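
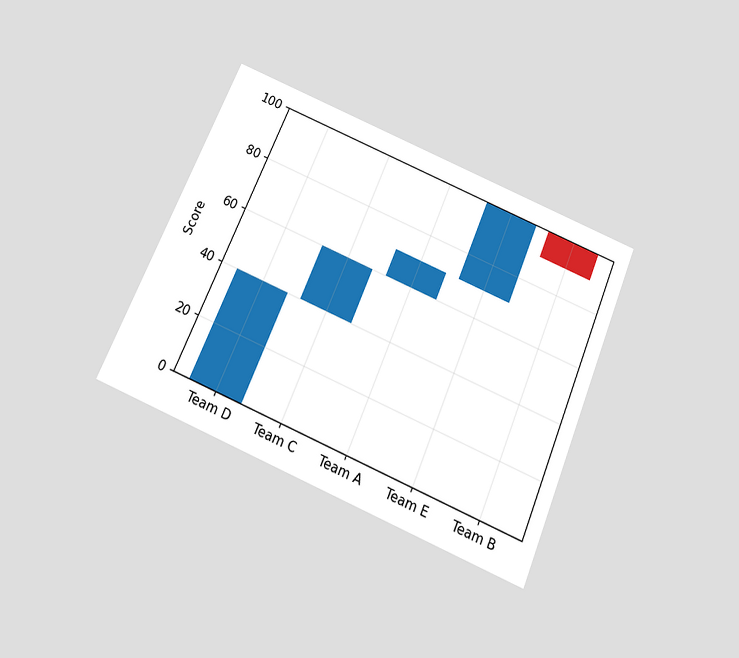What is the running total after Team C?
The chart is tilted about 23° clockwise and viewed slightly from below. After Team C the running total reaches 60.

60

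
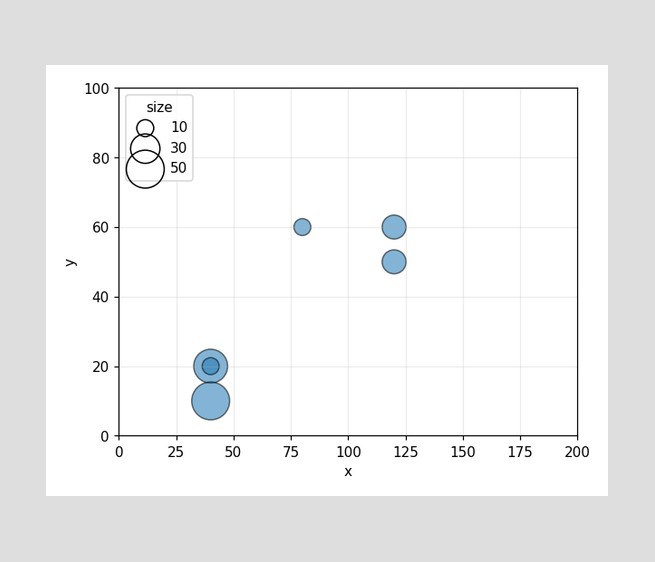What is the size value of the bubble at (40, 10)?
Matching the bubble at (40, 10) against the size legend gives 50.

50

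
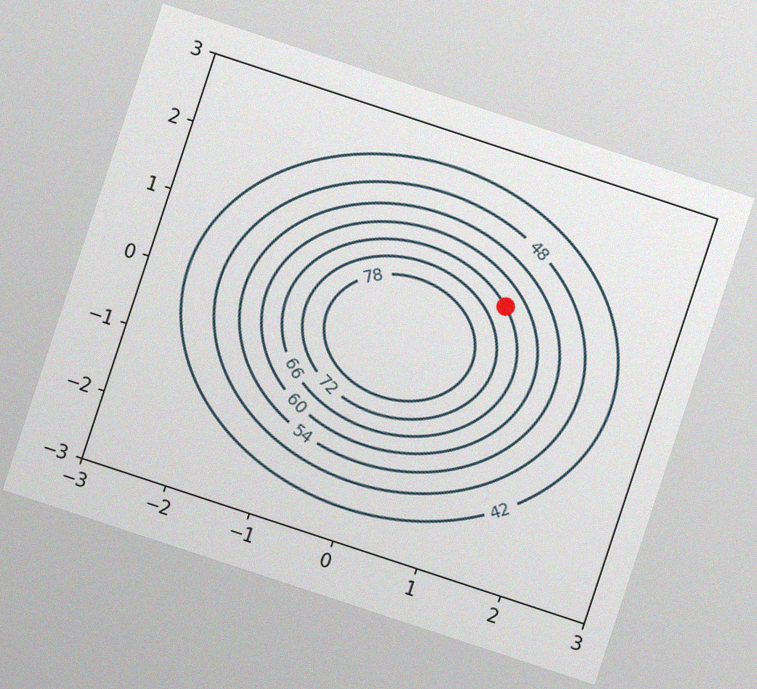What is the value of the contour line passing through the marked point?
66

The chart is tilted about 18° clockwise, with some photo noise. The marked point sits on the contour labelled 66.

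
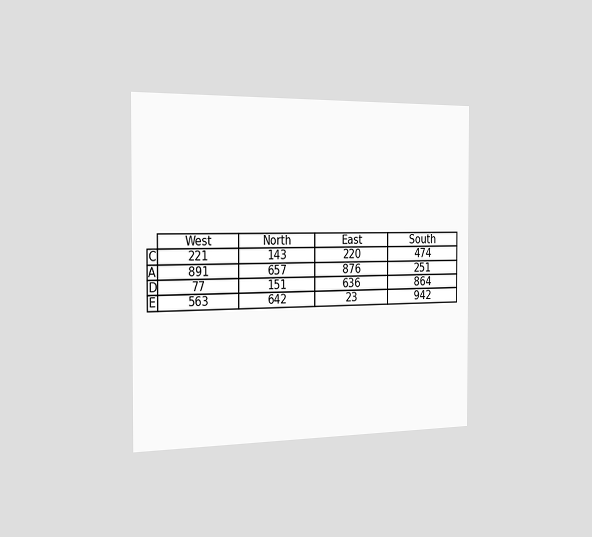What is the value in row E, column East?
The chart is viewed slightly from the left. The (E, East) cell reads 23.

23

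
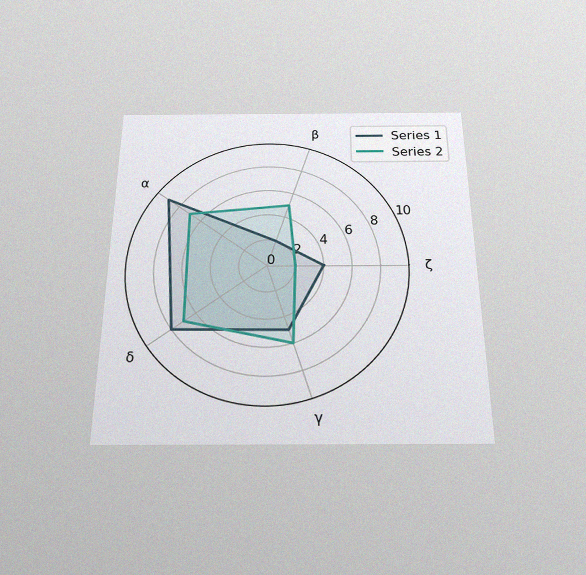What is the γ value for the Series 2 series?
6

The chart is viewed slightly from below, with some photo noise. On the γ axis, Series 2 reaches 6.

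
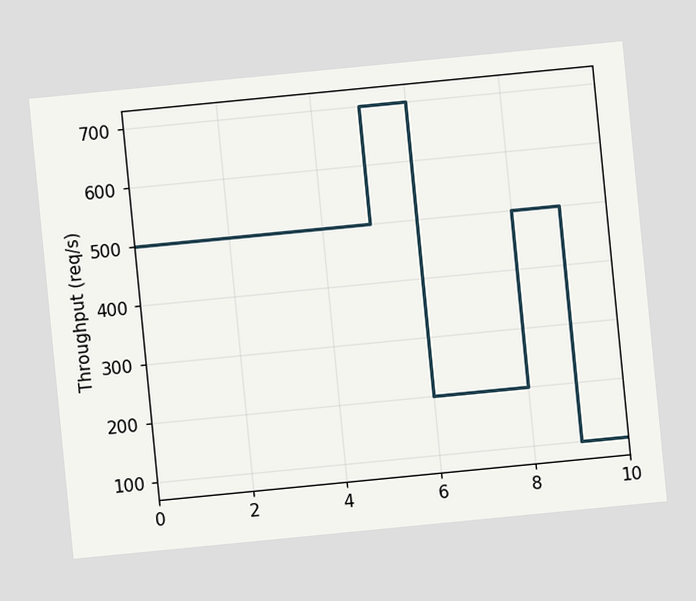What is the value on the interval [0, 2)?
500req/s

The chart is tilted about 6° counter-clockwise. On [0, 2) the step sits at 500req/s.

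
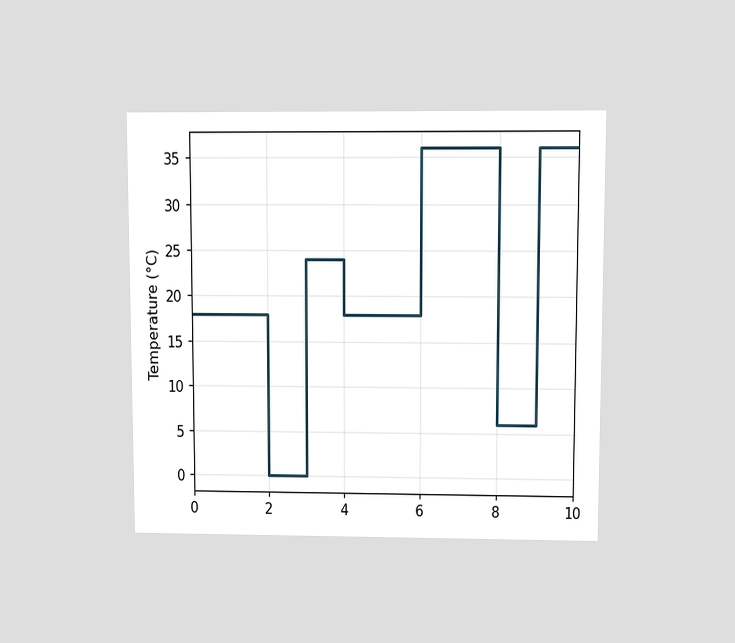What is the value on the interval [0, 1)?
The chart is viewed at a slight angle. On [0, 1) the step sits at 18°C.

18°C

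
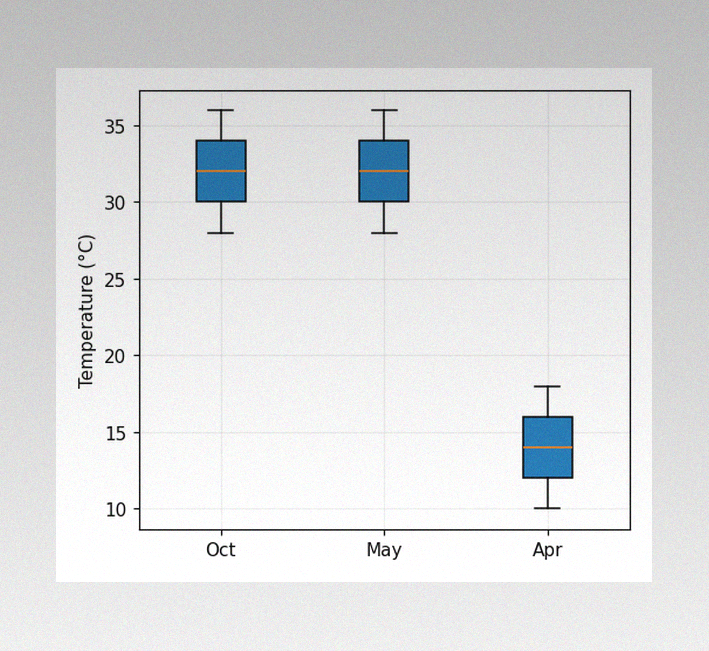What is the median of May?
The image has some photo noise and uneven lighting. The median line in the May box sits at 32°C.

32°C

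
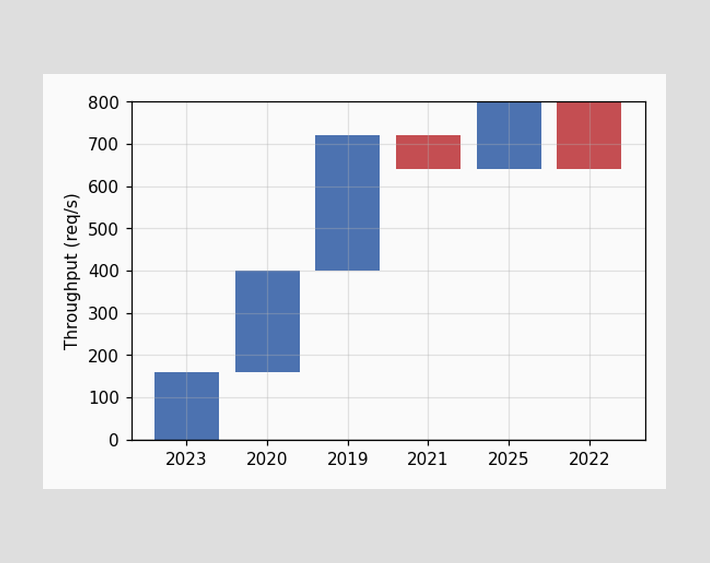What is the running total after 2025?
800req/s

After 2025 the running total reaches 800req/s.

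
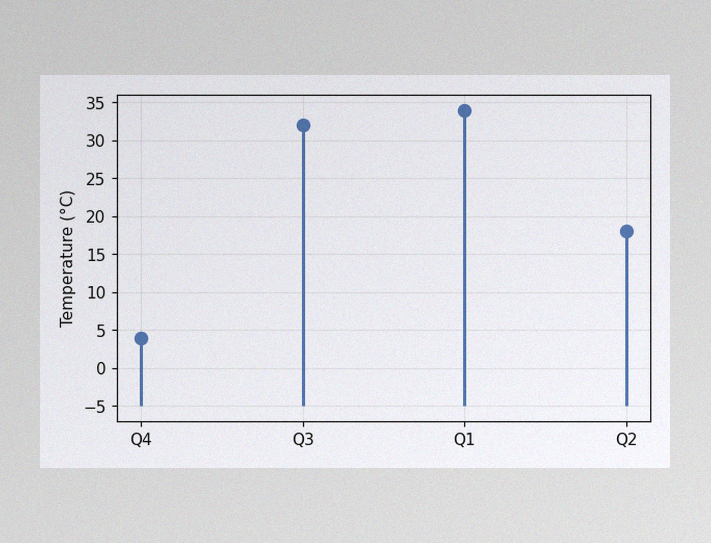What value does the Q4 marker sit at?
The image has some photo noise and uneven lighting. The Q4 marker sits at 4°C.

4°C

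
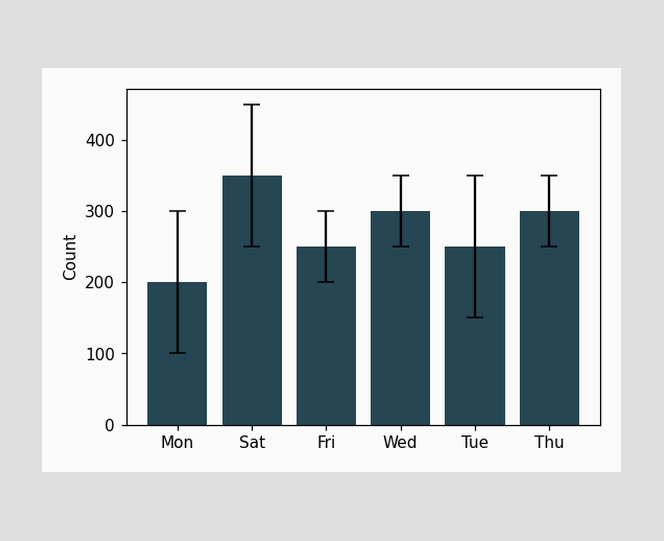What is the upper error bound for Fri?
300

The Fri bar's upper whisker reaches 300.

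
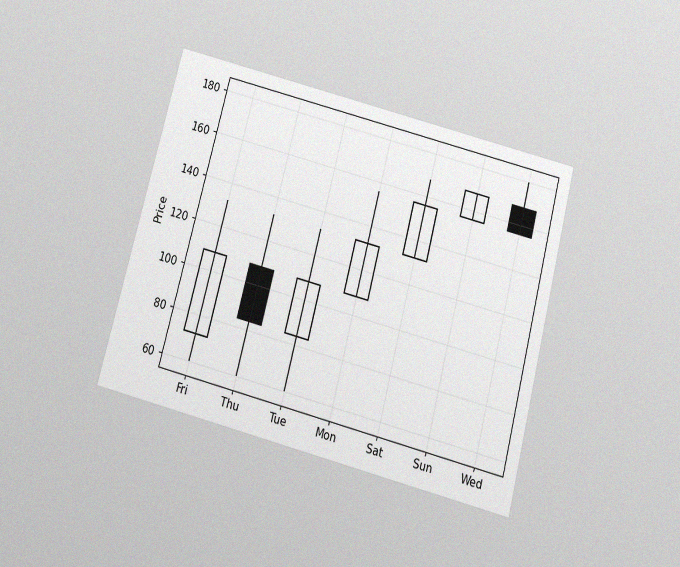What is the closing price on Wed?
The chart is tilted about 15° clockwise and viewed slightly from below, with some photo noise. The Wed candle closes at 156.

156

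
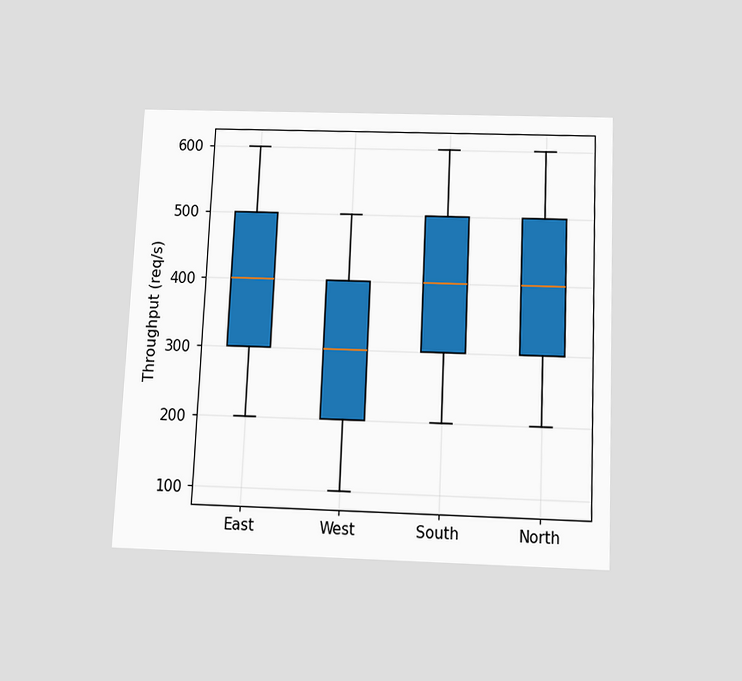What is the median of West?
The chart is tilted about 3° clockwise and viewed slightly from below. The median line in the West box sits at 300req/s.

300req/s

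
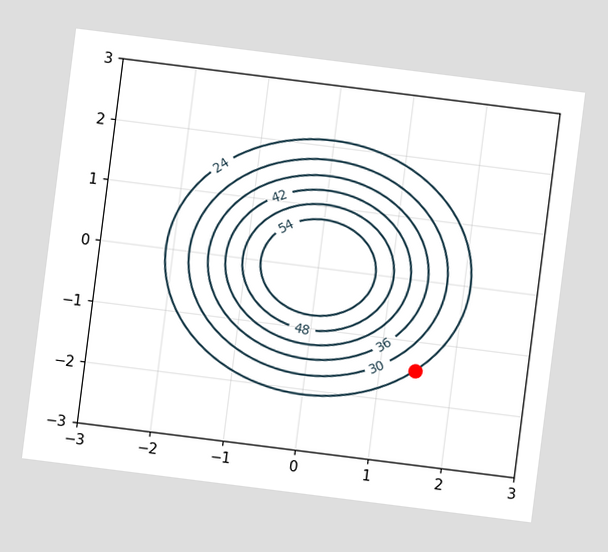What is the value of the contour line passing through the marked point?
The chart is tilted about 7° clockwise. The marked point sits on the contour labelled 24.

24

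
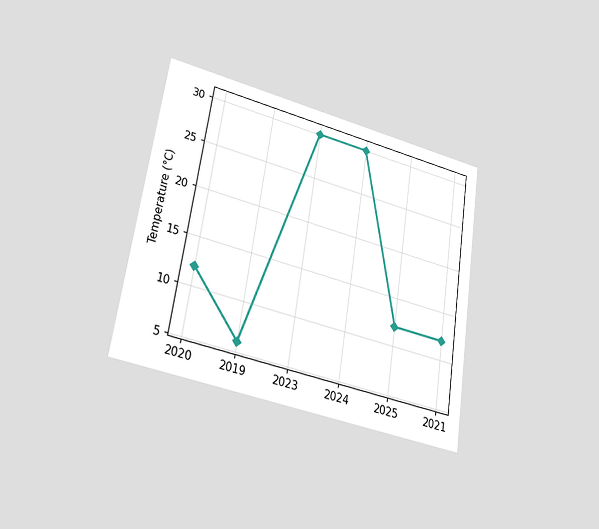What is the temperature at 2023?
The chart is tilted about 9° clockwise and viewed at a slight angle. At 2023, the line is at 30°C.

30°C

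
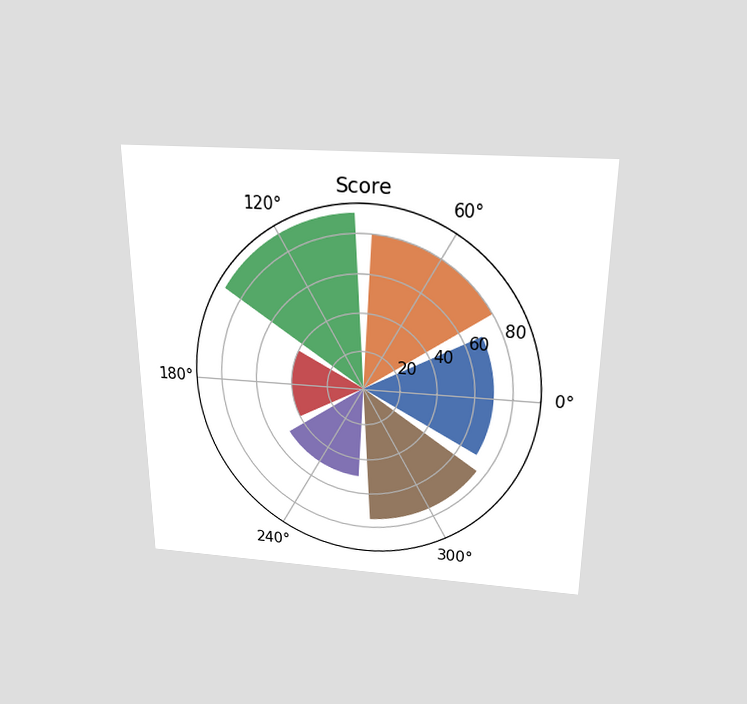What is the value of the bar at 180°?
40

The chart is viewed slightly from above. The bar at 180° reaches 40 on the radial axis.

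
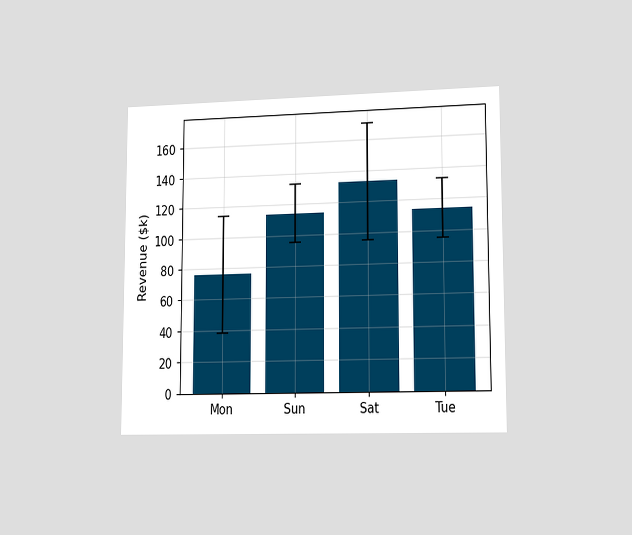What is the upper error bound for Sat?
The chart is viewed slightly from the right. The Sat bar's upper whisker reaches $171k.

$171k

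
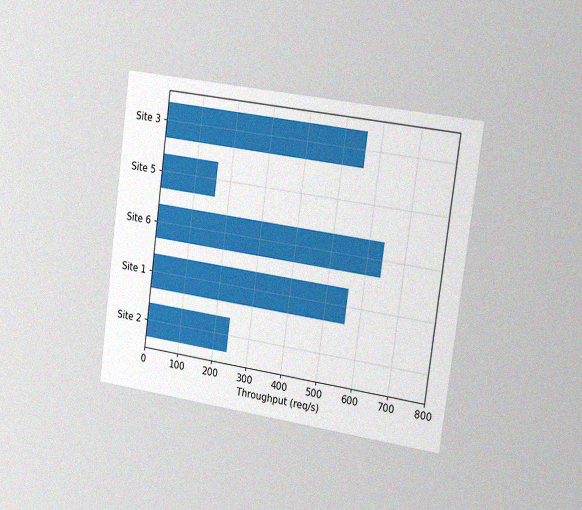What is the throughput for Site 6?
The chart is tilted about 8° clockwise and viewed slightly from the right, with some photo noise. Reading along the chart's x-axis, the Site 6 bar reaches 640req/s.

640req/s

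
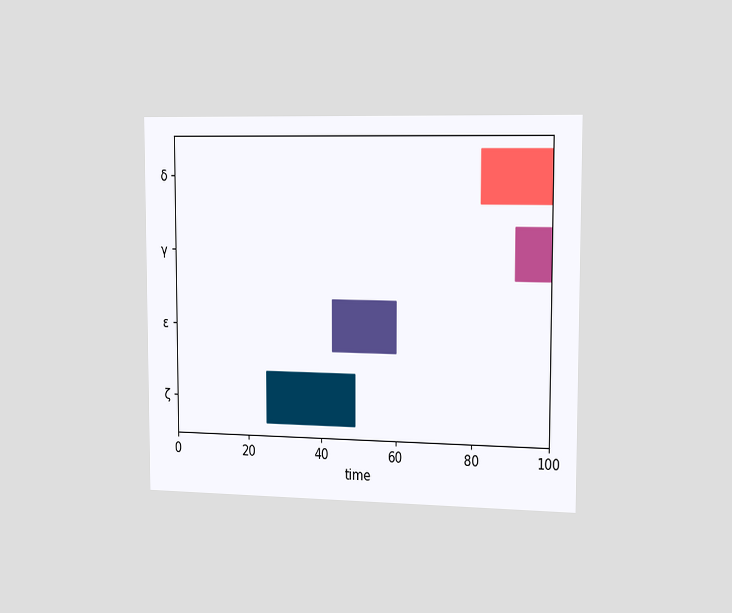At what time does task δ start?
The chart is viewed slightly from the right. The δ bar begins at t=82.

82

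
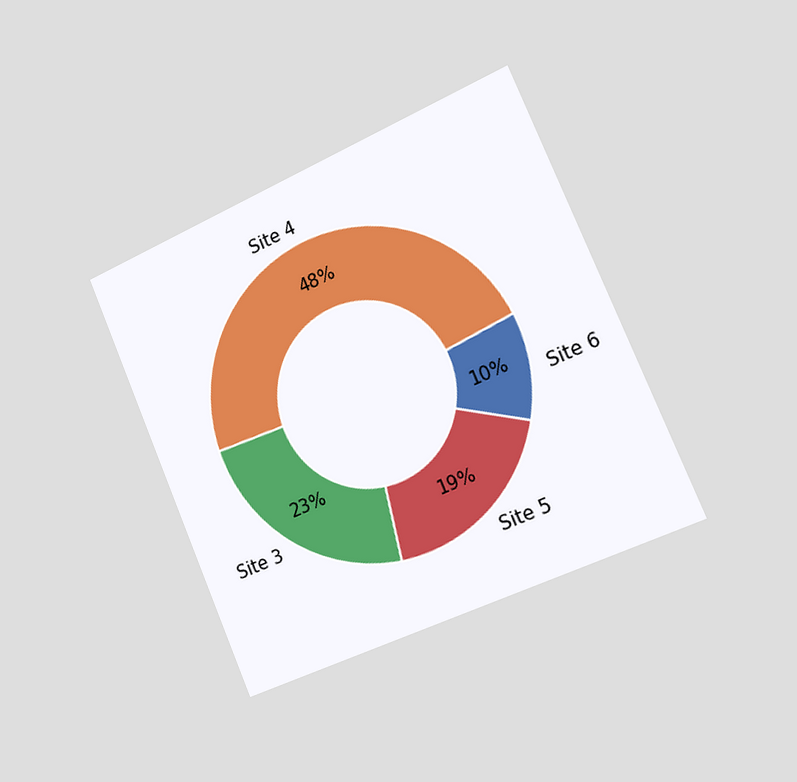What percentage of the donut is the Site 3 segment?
The chart is tilted about 23° counter-clockwise and viewed slightly from the right. The Site 3 segment takes up 23% of the ring.

23%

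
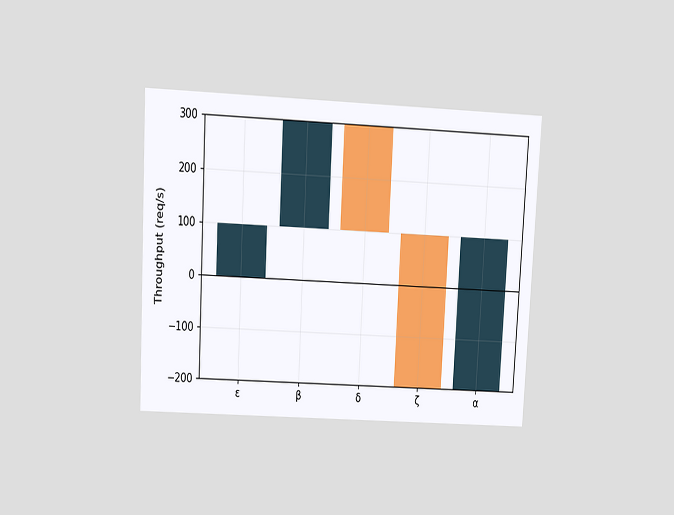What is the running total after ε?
100req/s

The chart is tilted about 3° clockwise and viewed slightly from above. After ε the running total reaches 100req/s.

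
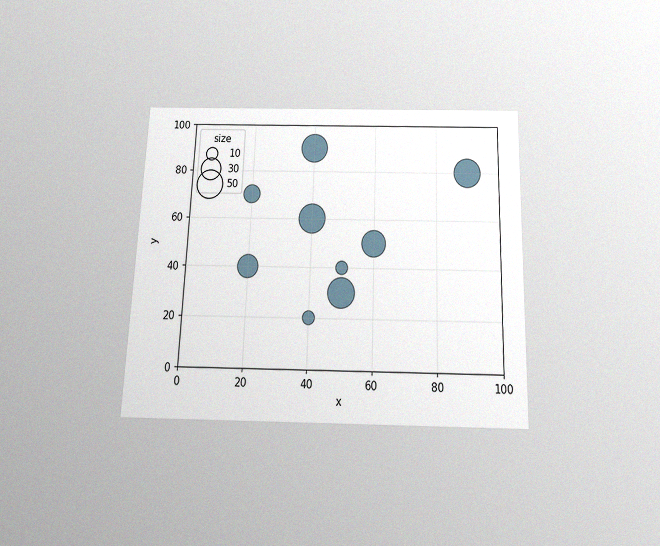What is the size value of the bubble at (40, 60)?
50

The chart is tilted about 2° clockwise and viewed slightly from below, with some photo noise. Matching the bubble at (40, 60) against the size legend gives 50.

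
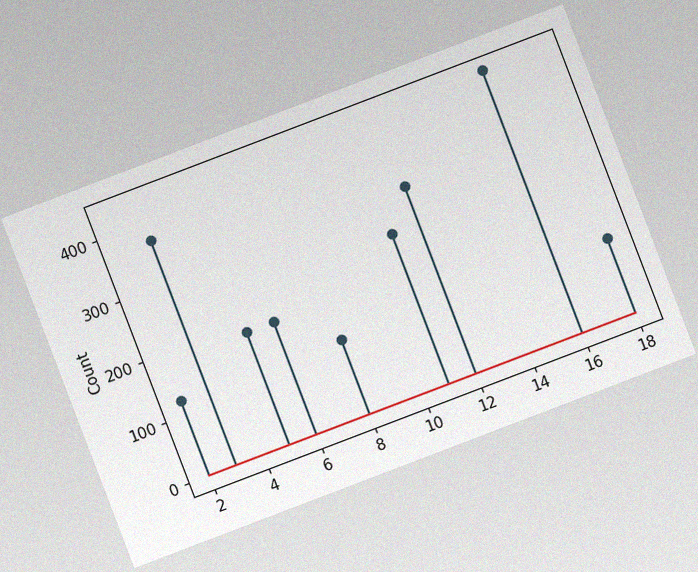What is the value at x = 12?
The chart is tilted about 21° counter-clockwise, with some photo noise. The stem at x=12 reaches 310.

310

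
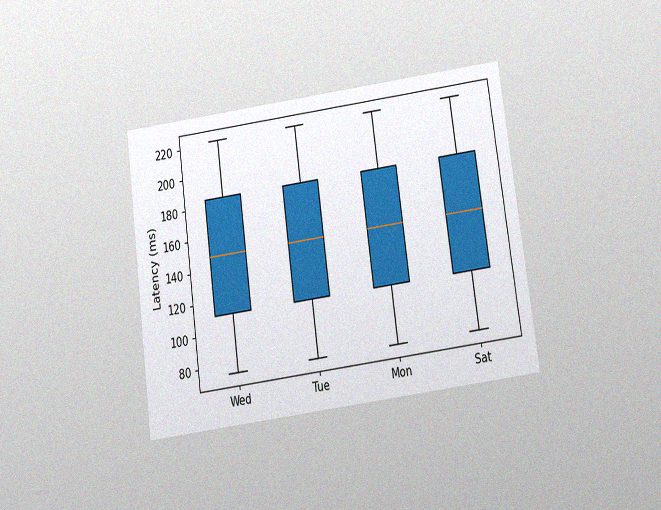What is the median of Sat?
The chart is tilted about 8° counter-clockwise and viewed slightly from below, with some photo noise. The median line in the Sat box sits at 148ms.

148ms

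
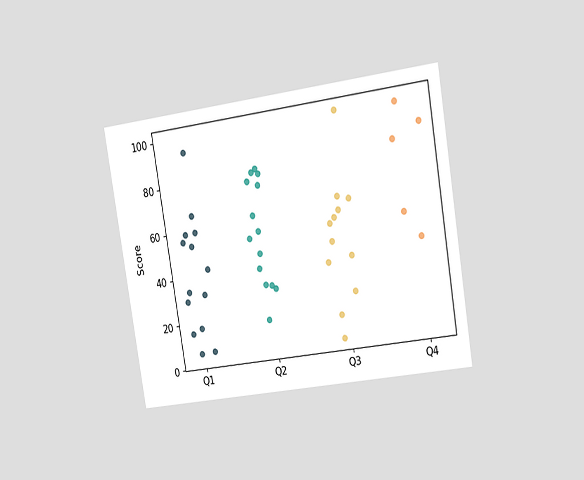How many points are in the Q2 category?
The chart is tilted about 9° counter-clockwise and viewed slightly from the right. Counting the markers in the Q2 column gives 14.

14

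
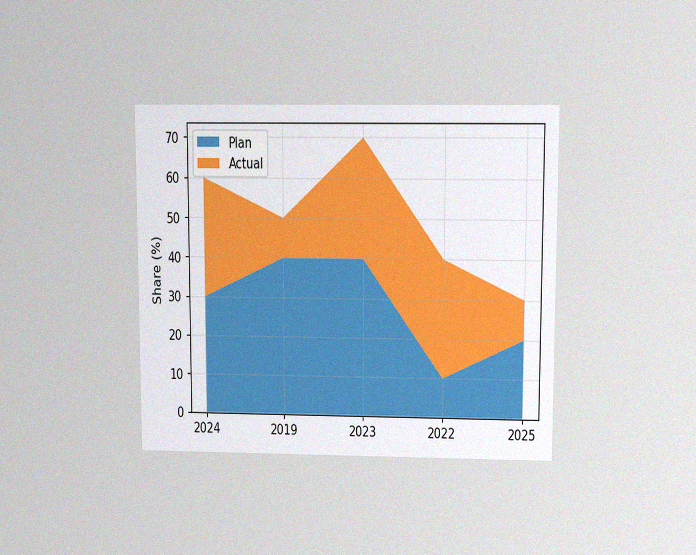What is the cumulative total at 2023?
The chart is viewed slightly from above, with some photo noise. The stacked total at 2023 reaches 70%.

70%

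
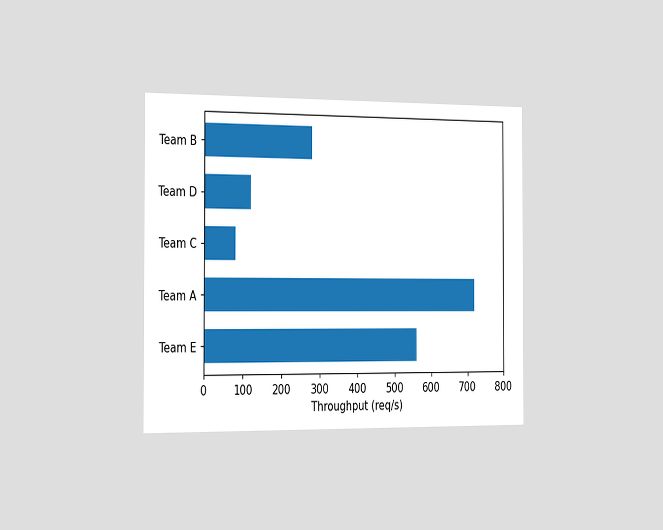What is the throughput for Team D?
120req/s

The chart is viewed slightly from the left. Reading along the chart's x-axis, the Team D bar reaches 120req/s.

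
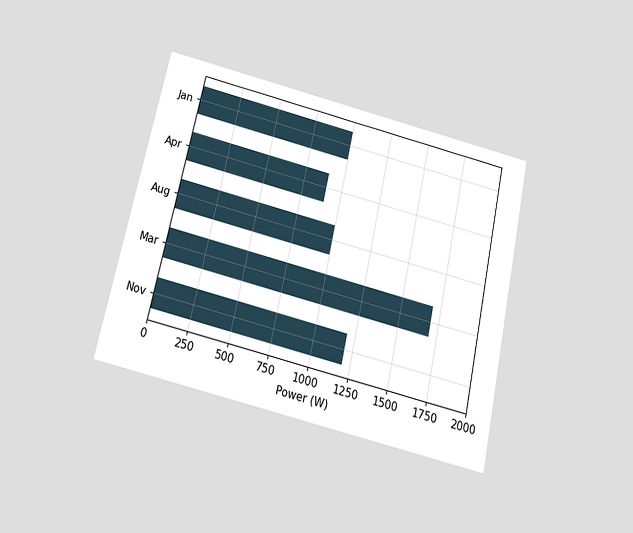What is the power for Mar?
1700W

The chart is tilted about 12° clockwise and viewed slightly from below. Reading along the chart's x-axis, the Mar bar reaches 1700W.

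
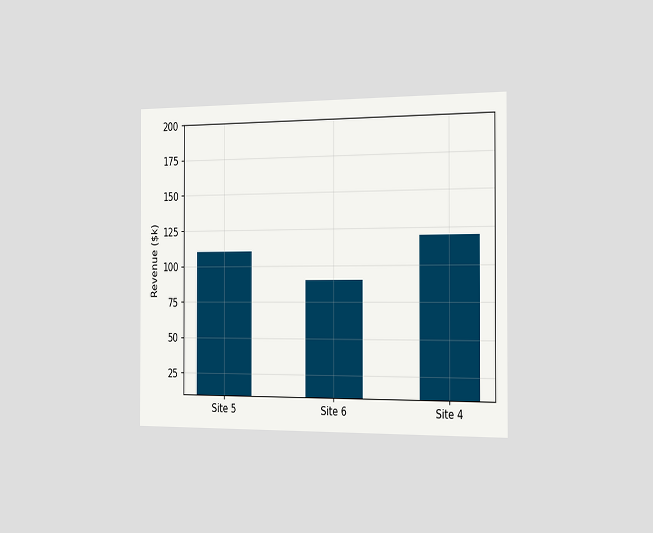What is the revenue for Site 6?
The chart is viewed slightly from the right. Reading along the chart's y-axis, the Site 6 bar reaches $90k.

$90k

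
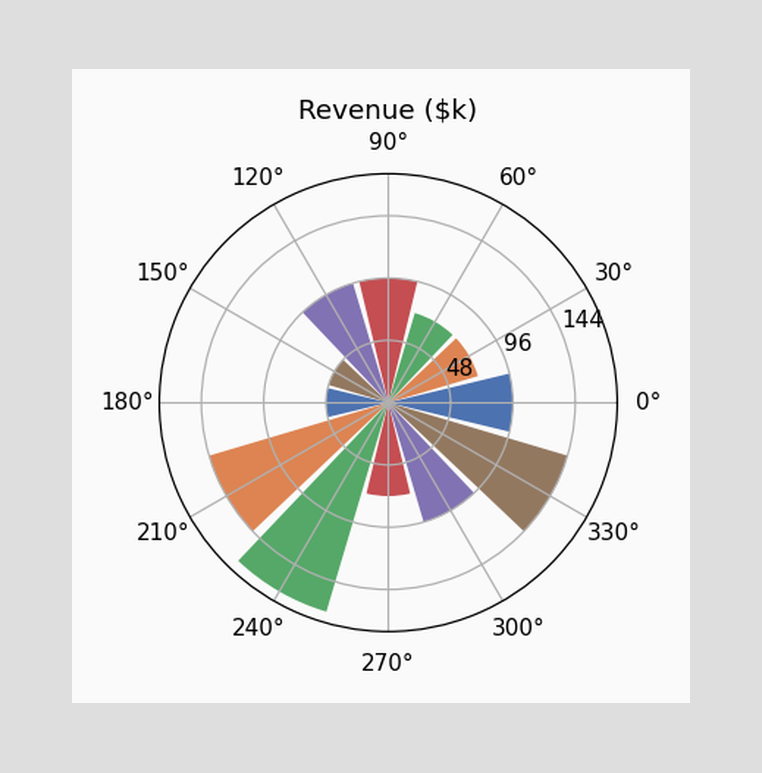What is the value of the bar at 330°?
$144k

The bar at 330° reaches $144k on the radial axis.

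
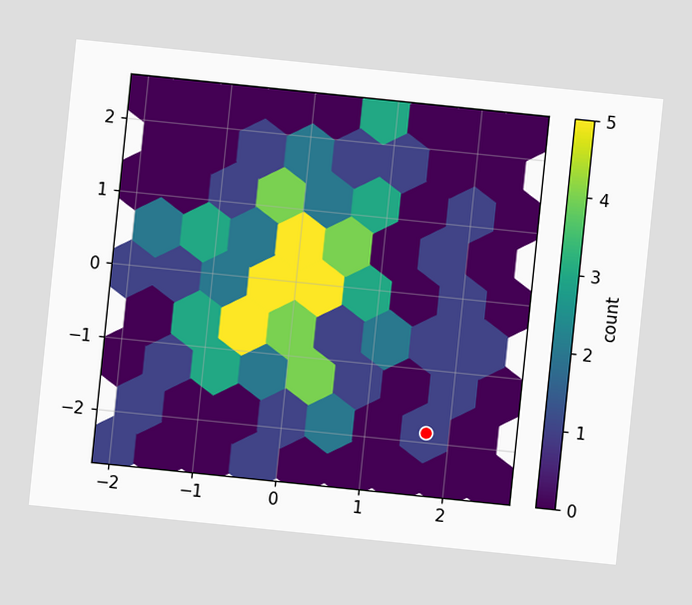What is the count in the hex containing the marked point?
The chart is tilted about 6° clockwise. The marked hex reads 1 on the colorbar.

1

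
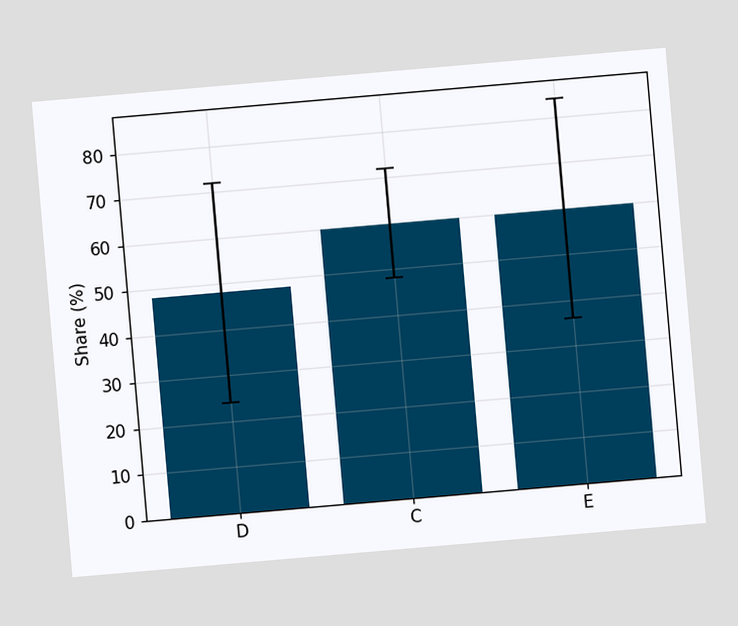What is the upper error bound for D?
The chart is tilted about 5° counter-clockwise. The D bar's upper whisker reaches 72%.

72%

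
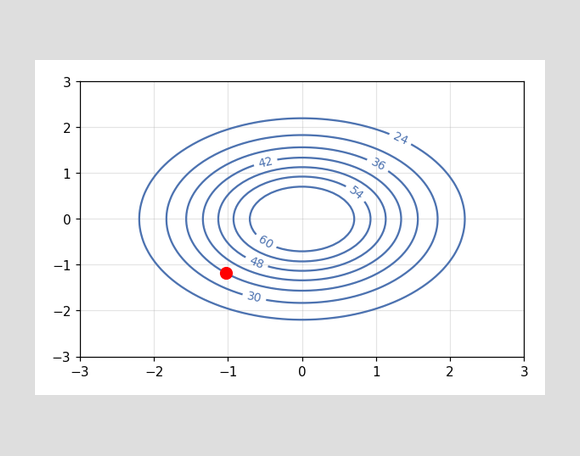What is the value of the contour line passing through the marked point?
36

The marked point sits on the contour labelled 36.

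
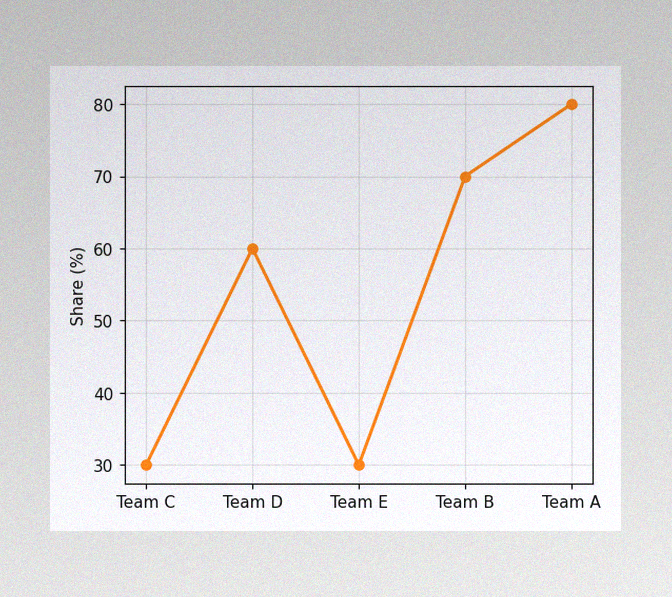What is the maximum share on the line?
80%

The image has some photo noise and uneven lighting. The highest point is at Team A, and reading across to the y-axis gives 80%.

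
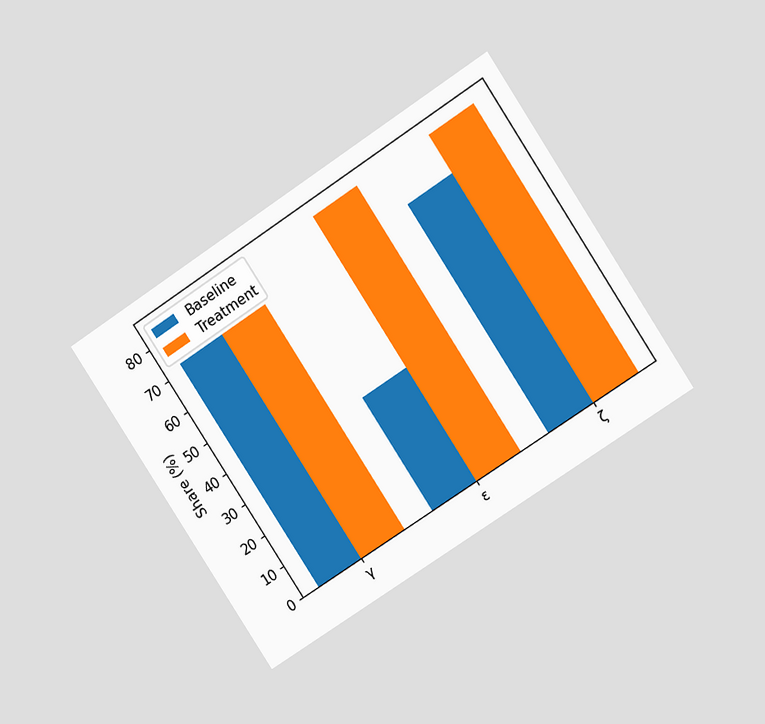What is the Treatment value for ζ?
84%

The chart is tilted about 33° counter-clockwise and viewed at a slight angle. The Treatment bar at ζ reaches 84% on the y-axis.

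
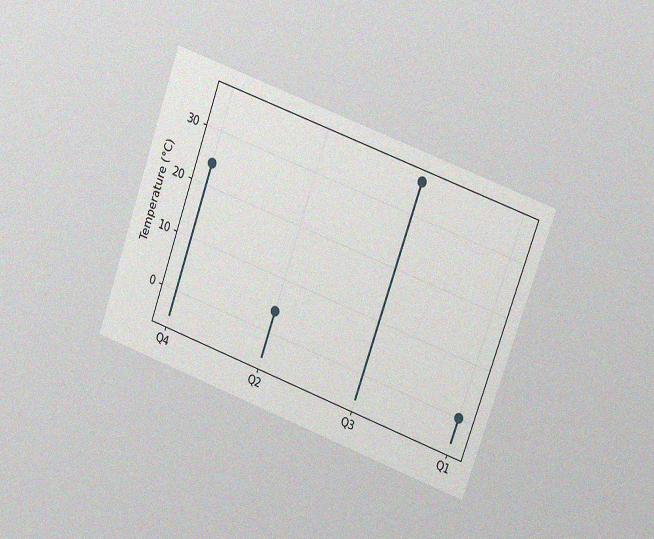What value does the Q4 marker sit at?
The chart is tilted about 20° clockwise and viewed at a slight angle, with some photo noise. The Q4 marker sits at 24°C.

24°C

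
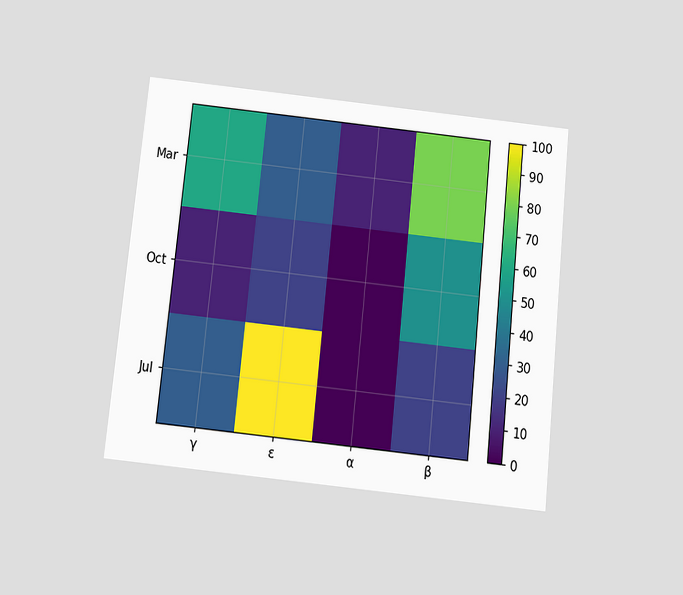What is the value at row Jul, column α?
The chart is tilted about 6° clockwise and viewed slightly from below. Matching cell (Jul, α) against the colorbar gives 0.

0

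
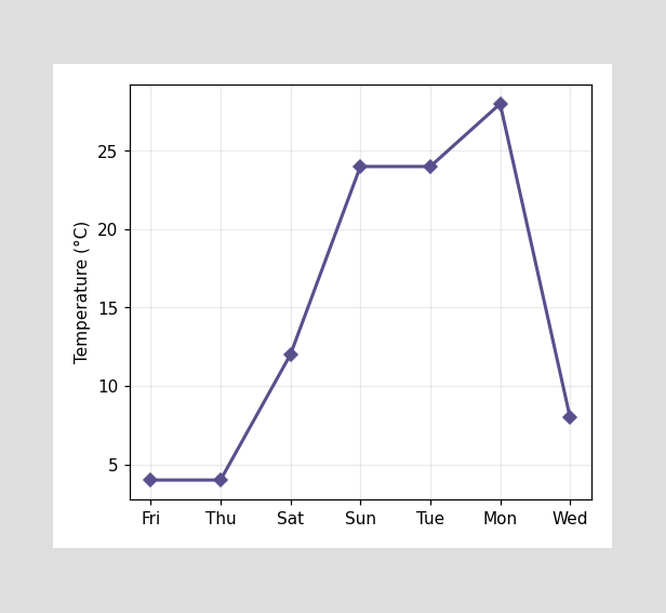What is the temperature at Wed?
8°C

At Wed, the line is at 8°C.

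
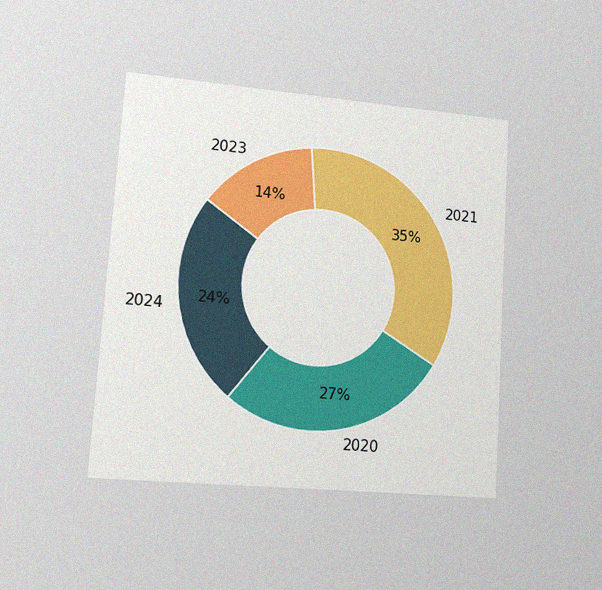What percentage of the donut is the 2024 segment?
24%

The chart is tilted about 4° clockwise and viewed at a slight angle, with some photo noise. The 2024 segment takes up 24% of the ring.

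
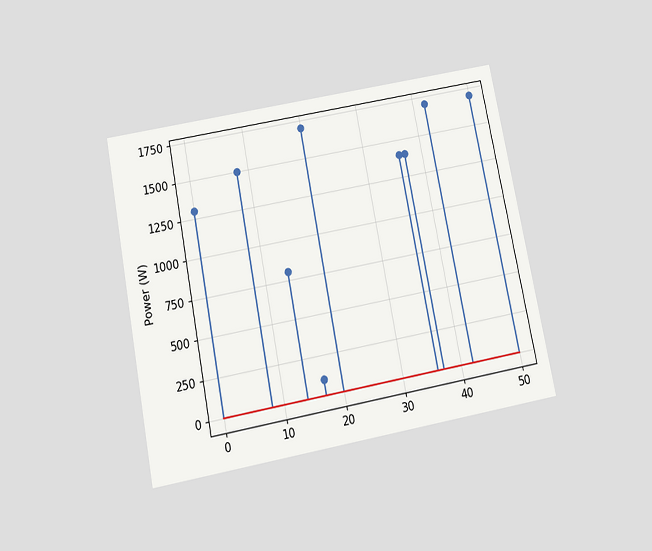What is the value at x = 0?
The chart is tilted about 11° counter-clockwise and viewed slightly from below. The stem at x=0 reaches 1300W.

1300W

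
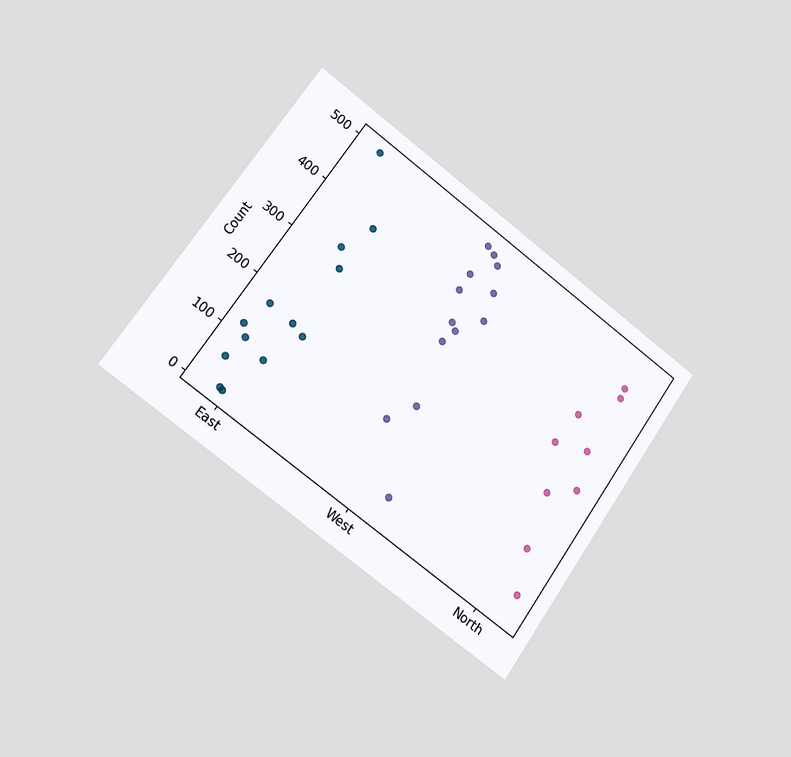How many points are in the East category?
13

The chart is tilted about 35° clockwise and viewed slightly from the left. Counting the markers in the East column gives 13.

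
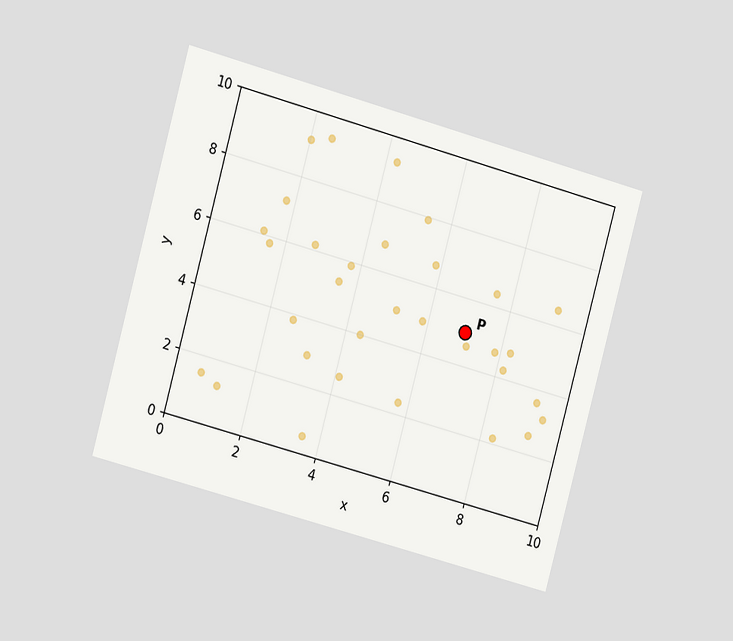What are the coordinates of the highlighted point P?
(7, 5)

The chart is tilted about 15° clockwise and viewed at a slight angle. Following the gridlines from P to each axis, P sits at (7, 5).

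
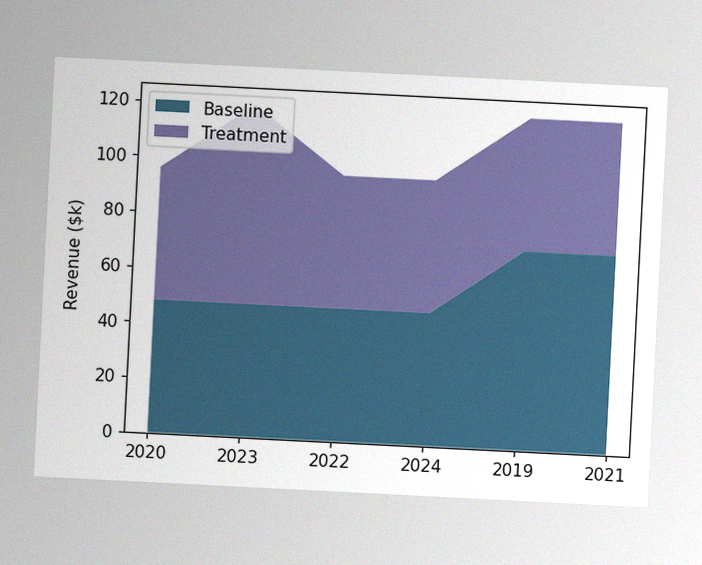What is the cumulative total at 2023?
$120k

The chart is tilted about 3° clockwise, with some photo noise. The stacked total at 2023 reaches $120k.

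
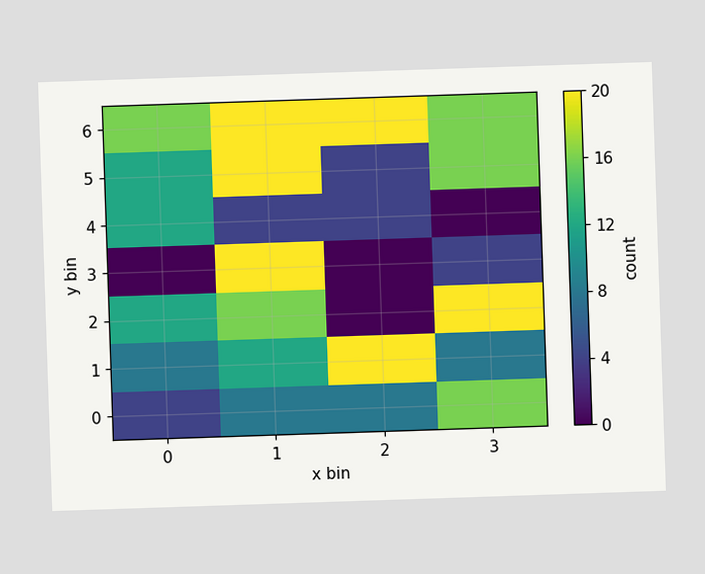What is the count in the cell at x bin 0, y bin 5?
12

Matching the cell (0, 5) against the colorbar gives 12.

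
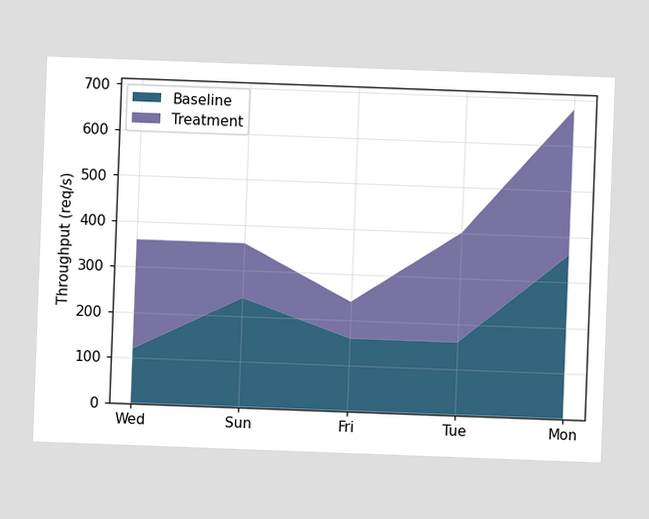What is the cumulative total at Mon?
680req/s

The chart is tilted about 2° clockwise. The stacked total at Mon reaches 680req/s.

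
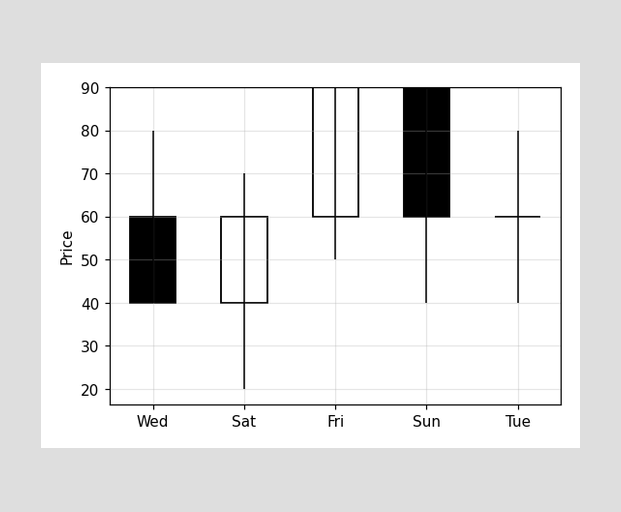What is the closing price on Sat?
60

The Sat candle closes at 60.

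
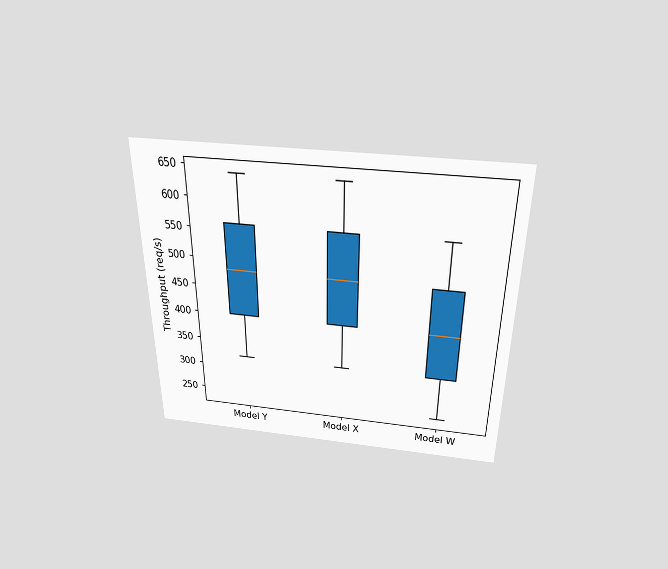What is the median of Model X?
The chart is viewed slightly from above. The median line in the Model X box sits at 480req/s.

480req/s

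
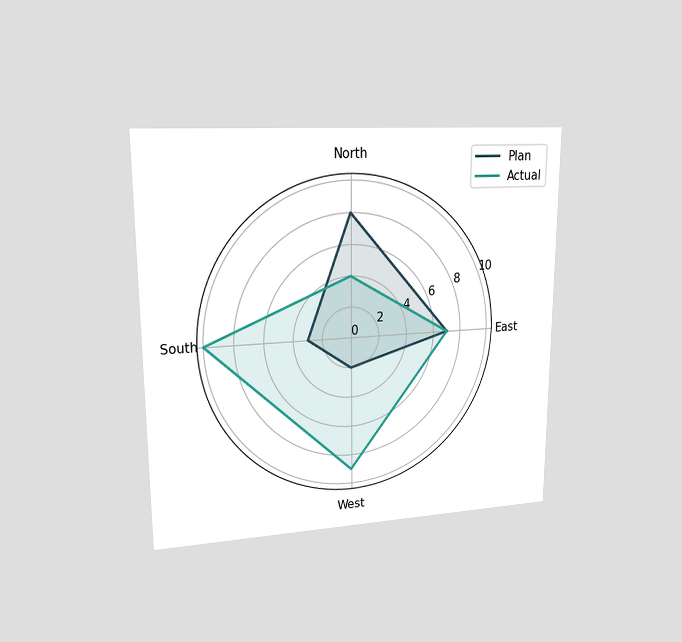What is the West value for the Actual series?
9

The chart is viewed at a slight angle. On the West axis, Actual reaches 9.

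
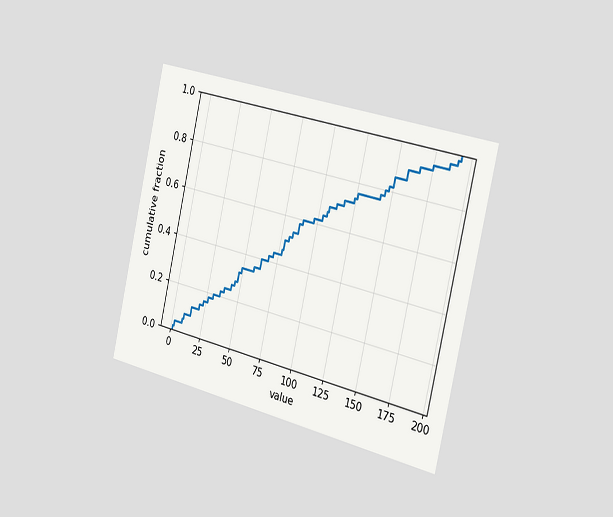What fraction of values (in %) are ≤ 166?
92%

The chart is tilted about 13° clockwise and viewed slightly from the right. At x=166 the ECDF step is at 92%.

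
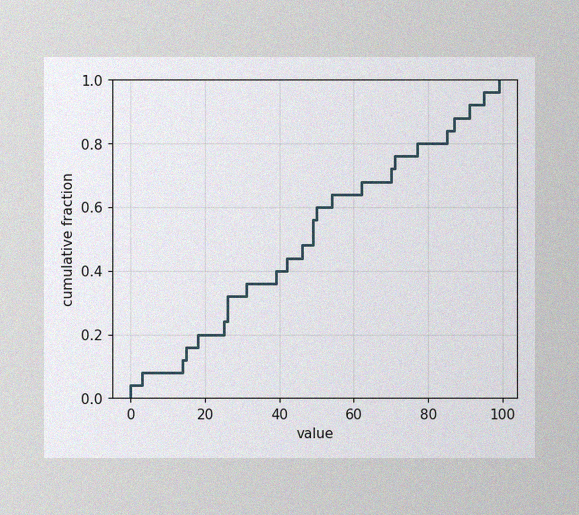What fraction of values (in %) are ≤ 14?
The image has some photo noise and uneven lighting. At x=14 the ECDF step is at 12%.

12%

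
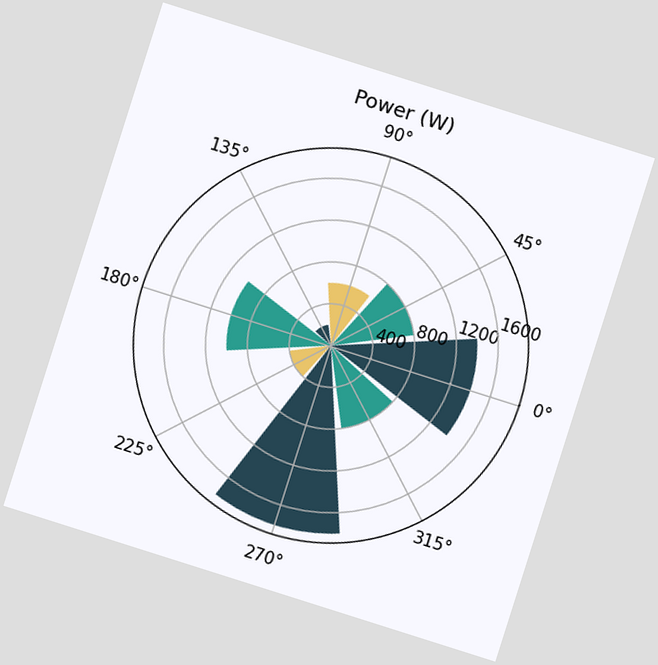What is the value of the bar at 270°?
The chart is tilted about 18° clockwise. The bar at 270° reaches 1800W on the radial axis.

1800W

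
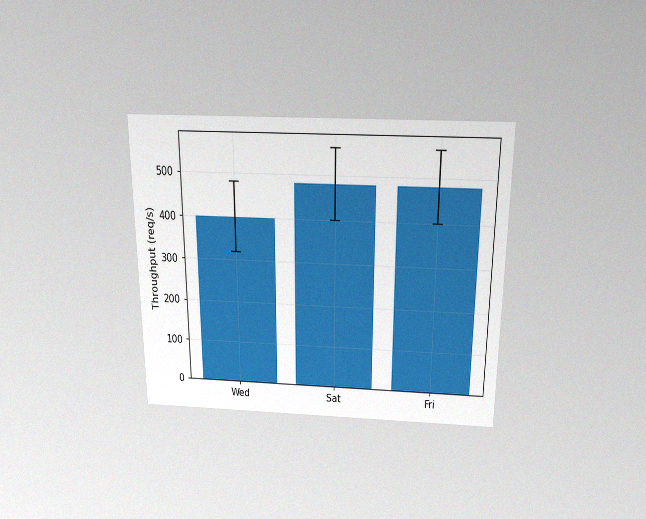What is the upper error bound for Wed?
The chart is viewed slightly from above, with some photo noise. The Wed bar's upper whisker reaches 480req/s.

480req/s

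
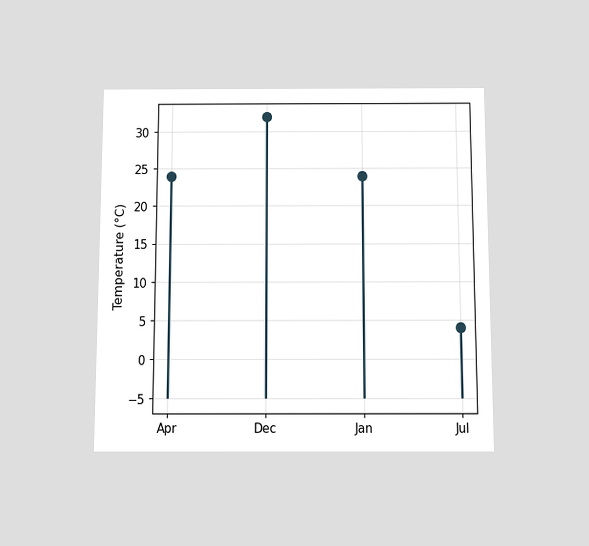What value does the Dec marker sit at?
The chart is viewed slightly from below. The Dec marker sits at 32°C.

32°C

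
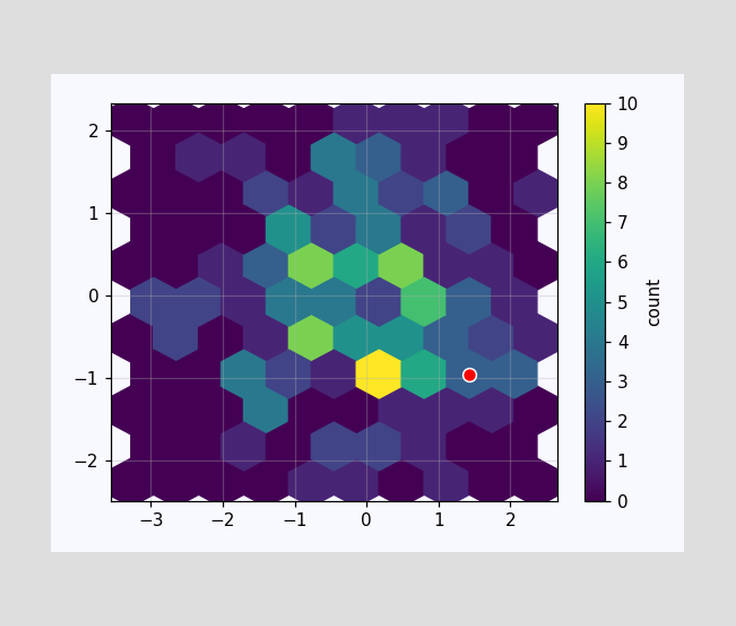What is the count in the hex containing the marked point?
The marked hex reads 3 on the colorbar.

3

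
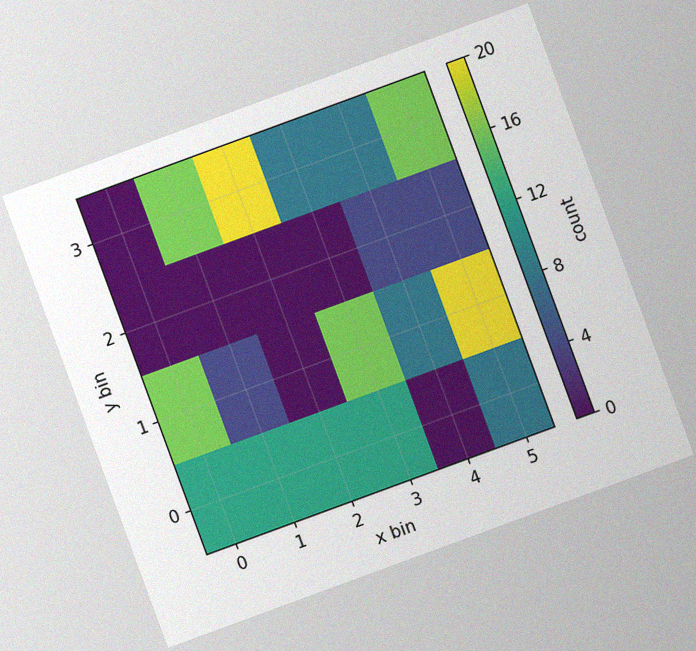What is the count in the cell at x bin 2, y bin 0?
The chart is tilted about 20° counter-clockwise, with some photo noise. Matching the cell (2, 0) against the colorbar gives 12.

12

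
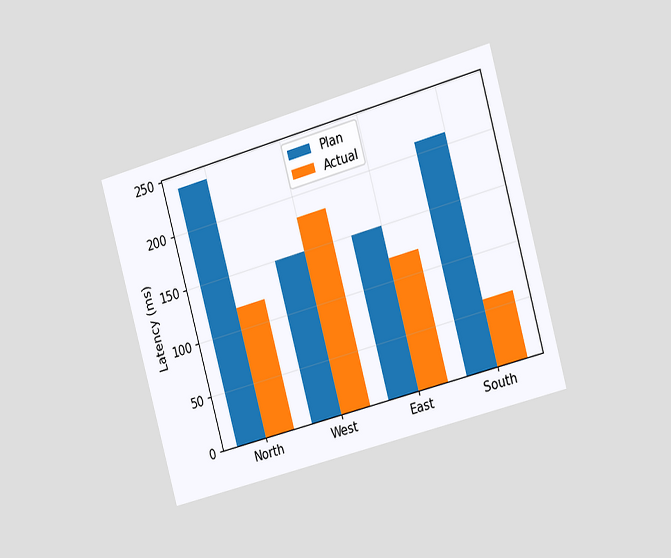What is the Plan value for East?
150ms

The chart is tilted about 15° counter-clockwise and viewed slightly from the right. The Plan bar at East reaches 150ms on the y-axis.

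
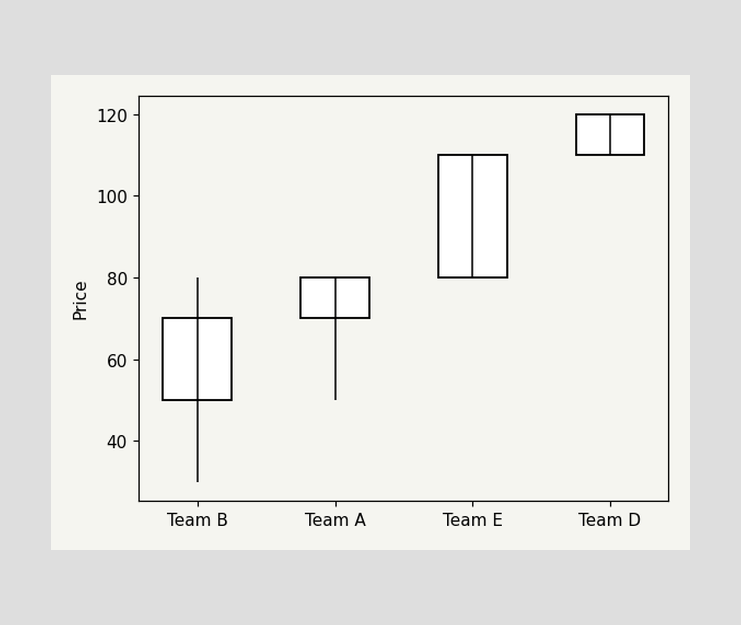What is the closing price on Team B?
70

The Team B candle closes at 70.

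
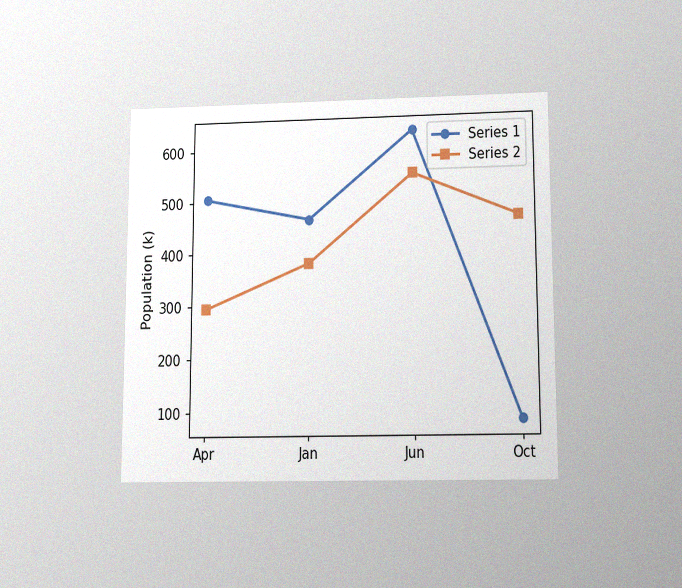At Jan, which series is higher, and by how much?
The chart is viewed slightly from below, with some photo noise. At Jan, Series 1 sits above the other line by 84k.

Series 1, by 84k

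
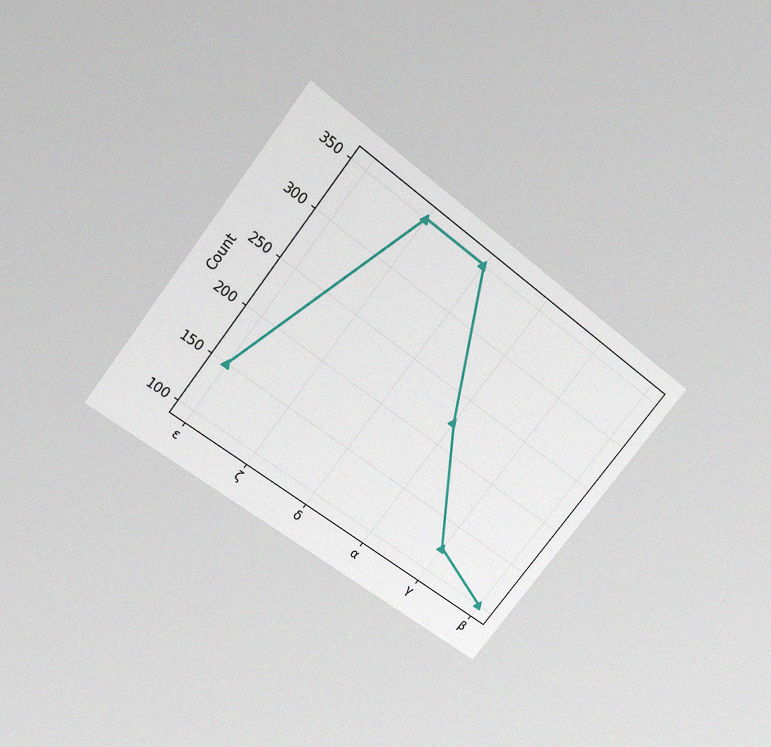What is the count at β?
100

The chart is tilted about 38° clockwise and viewed slightly from above, with some photo noise. At β, the line is at 100.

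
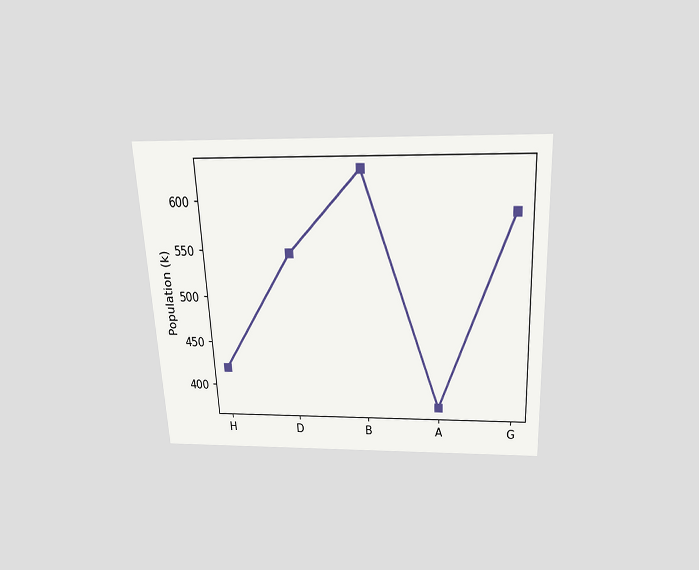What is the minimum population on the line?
378k

The chart is tilted about 3° counter-clockwise and viewed slightly from above. The lowest point is at A, and reading across to the y-axis gives 378k.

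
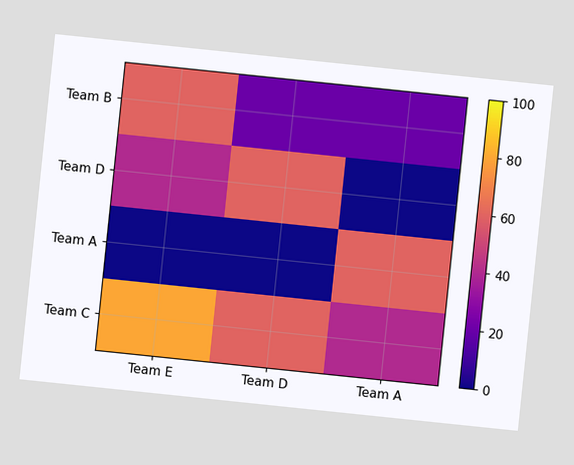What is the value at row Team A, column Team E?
0

The chart is tilted about 6° clockwise. Matching cell (Team A, Team E) against the colorbar gives 0.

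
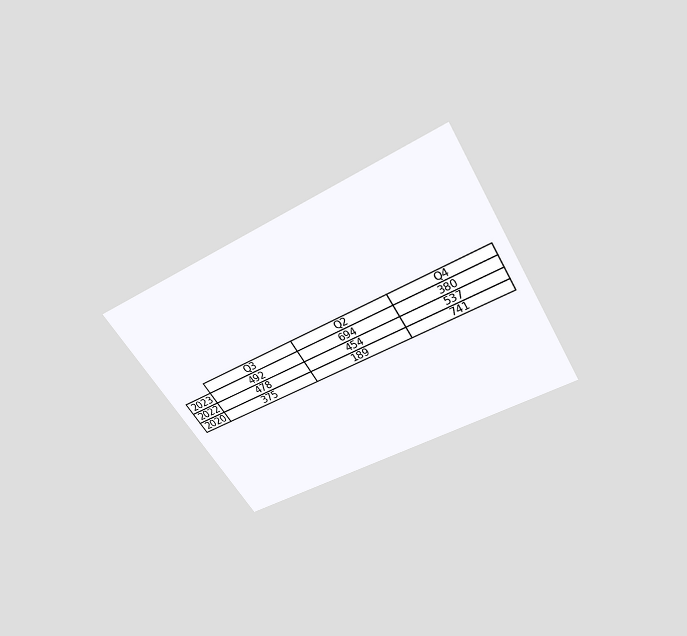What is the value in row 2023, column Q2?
694

The chart is tilted about 31° counter-clockwise and viewed slightly from above. The (2023, Q2) cell reads 694.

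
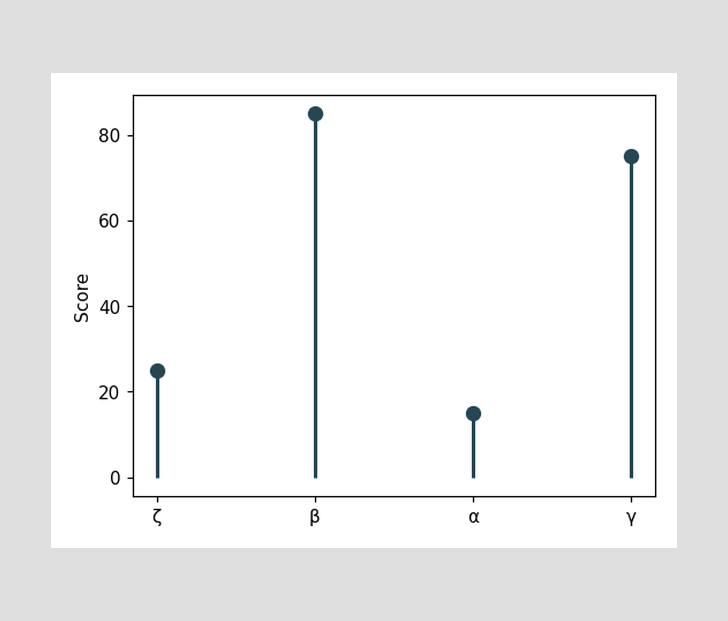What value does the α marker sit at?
The α marker sits at 15.

15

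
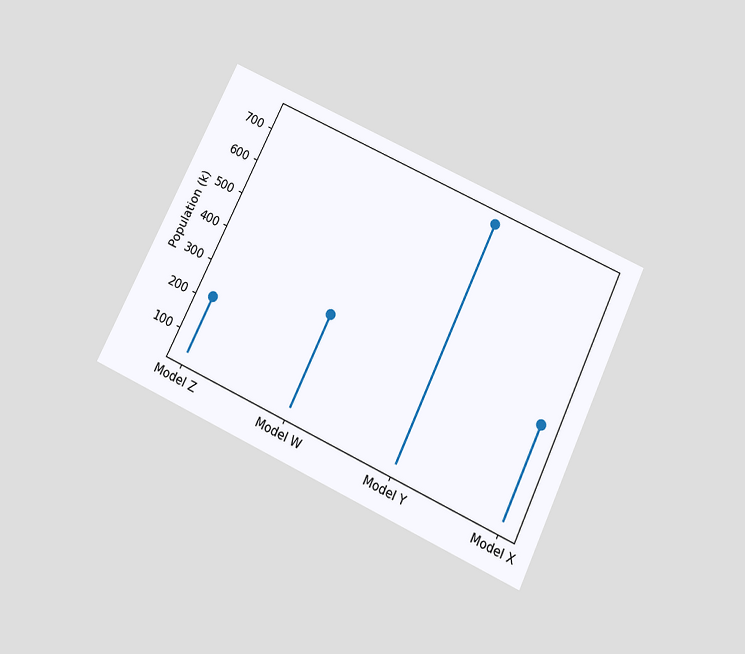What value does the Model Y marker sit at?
The chart is tilted about 25° clockwise and viewed slightly from below. The Model Y marker sits at 742k.

742k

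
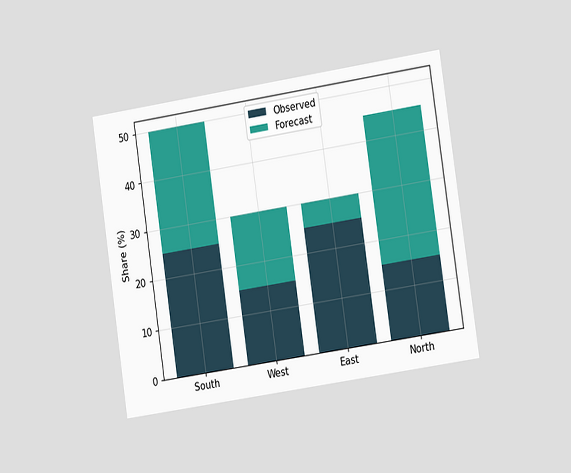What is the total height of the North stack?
45%

The chart is tilted about 8° counter-clockwise and viewed slightly from the right. The North stack's top reaches 45% on the y-axis.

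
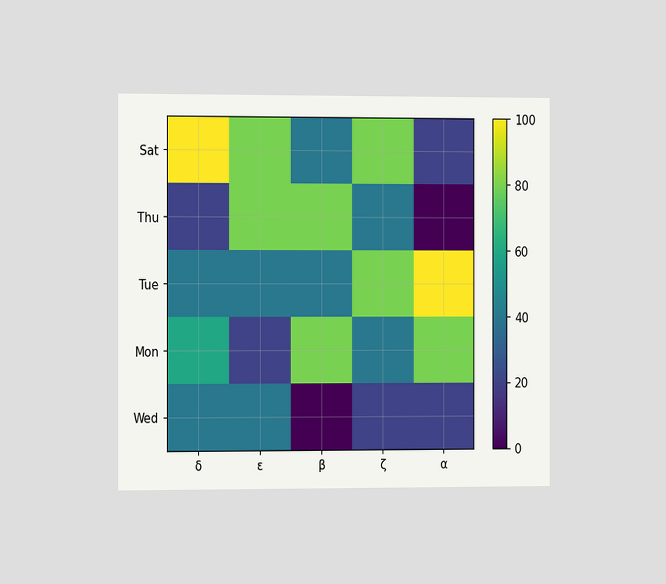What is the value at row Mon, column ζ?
The chart is viewed slightly from the left. Matching cell (Mon, ζ) against the colorbar gives 40.

40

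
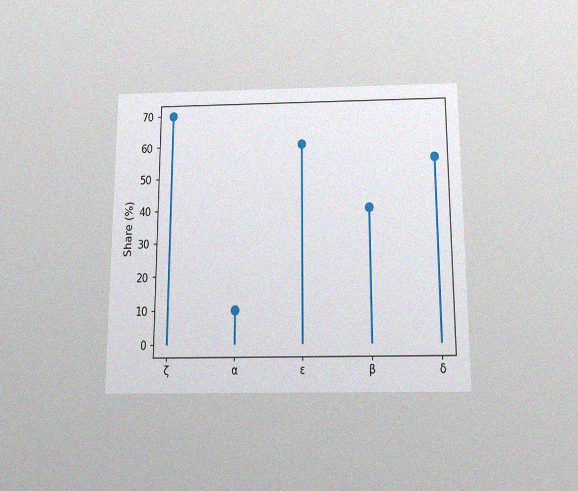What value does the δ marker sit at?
55%

The chart is viewed slightly from below, with some photo noise. The δ marker sits at 55%.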